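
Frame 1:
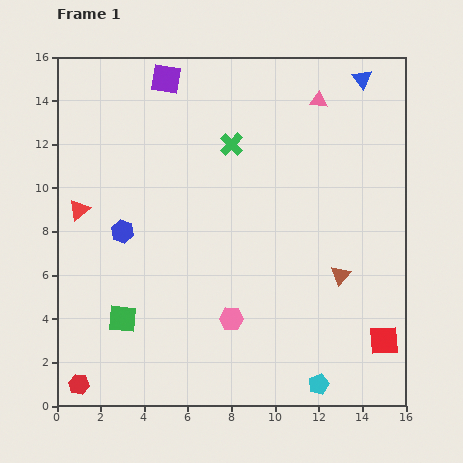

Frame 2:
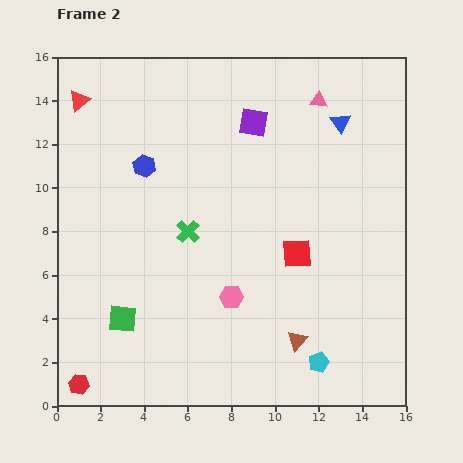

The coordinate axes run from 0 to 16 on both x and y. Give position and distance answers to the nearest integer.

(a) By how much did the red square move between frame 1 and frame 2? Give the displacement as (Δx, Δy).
(-4, 4)

The red square was at (15, 3) in frame 1 and (11, 7) in frame 2.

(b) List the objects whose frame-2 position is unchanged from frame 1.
the green square, the red hexagon, the pink triangle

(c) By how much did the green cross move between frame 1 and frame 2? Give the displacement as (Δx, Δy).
(-2, -4)

The green cross was at (8, 12) in frame 1 and (6, 8) in frame 2.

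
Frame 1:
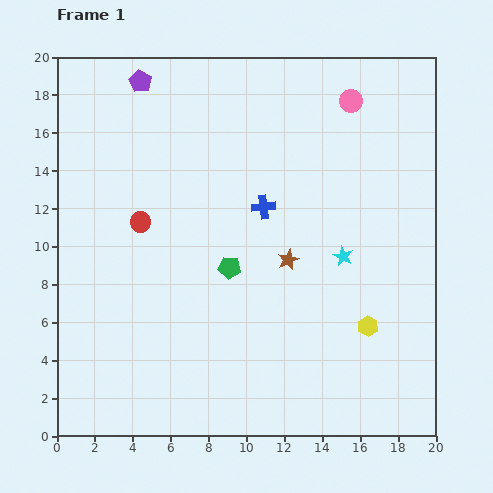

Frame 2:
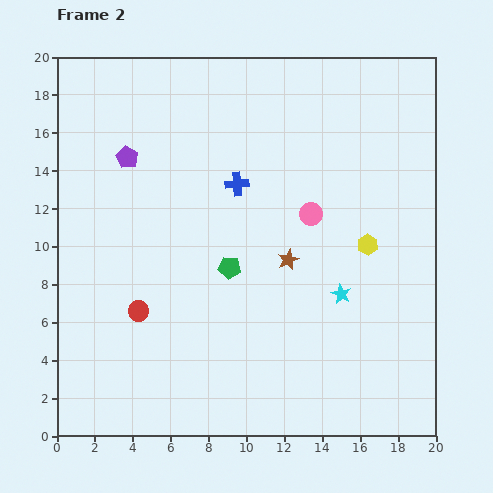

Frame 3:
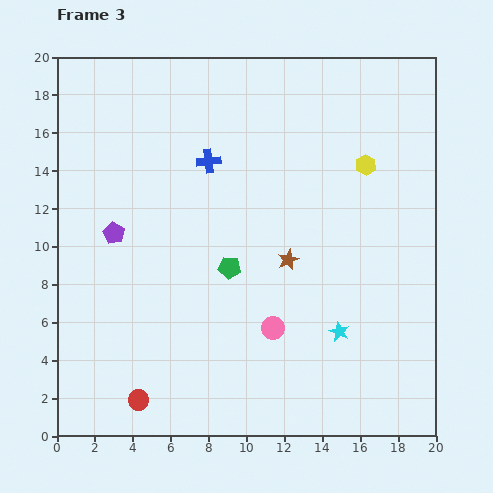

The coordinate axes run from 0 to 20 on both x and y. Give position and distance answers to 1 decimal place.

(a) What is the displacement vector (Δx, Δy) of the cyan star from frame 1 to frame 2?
(-0.1, -2.0)

The cyan star was at (15.1, 9.5) in frame 1 and (15.0, 7.5) in frame 2.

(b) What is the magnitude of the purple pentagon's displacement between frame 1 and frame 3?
8.1

The purple pentagon moved from (4.4, 18.7) to (3.0, 10.7), a distance of √(1.4² + 8.0²) ≈ 8.1.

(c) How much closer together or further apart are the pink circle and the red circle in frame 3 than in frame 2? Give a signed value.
-2.3

Distance in frame 2: 10.4. Distance in frame 3: 8.1.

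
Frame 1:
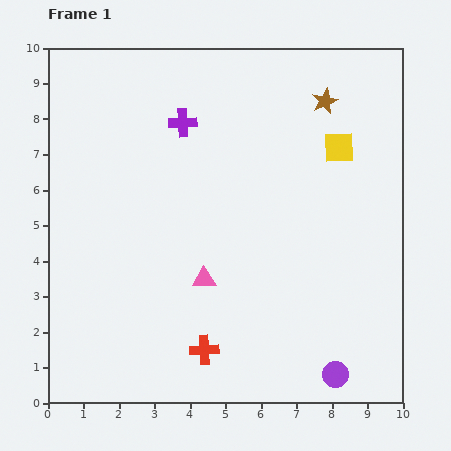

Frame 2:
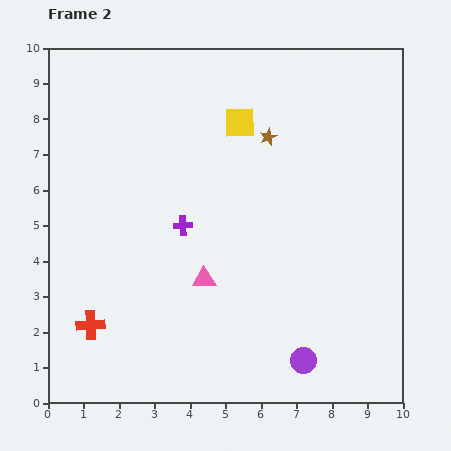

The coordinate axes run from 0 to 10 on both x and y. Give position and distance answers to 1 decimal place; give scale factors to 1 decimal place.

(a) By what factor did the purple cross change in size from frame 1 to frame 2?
0.7×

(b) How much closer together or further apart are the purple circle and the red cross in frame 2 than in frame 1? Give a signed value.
+2.3

Distance in frame 1: 3.8. Distance in frame 2: 6.1.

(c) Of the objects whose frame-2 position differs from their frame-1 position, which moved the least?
the purple circle

(moved 1.0)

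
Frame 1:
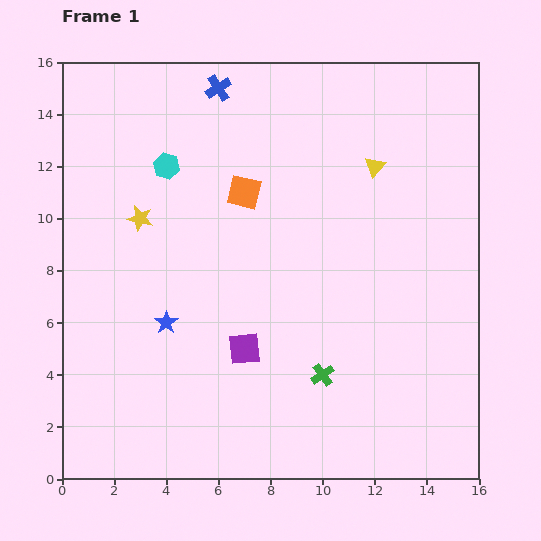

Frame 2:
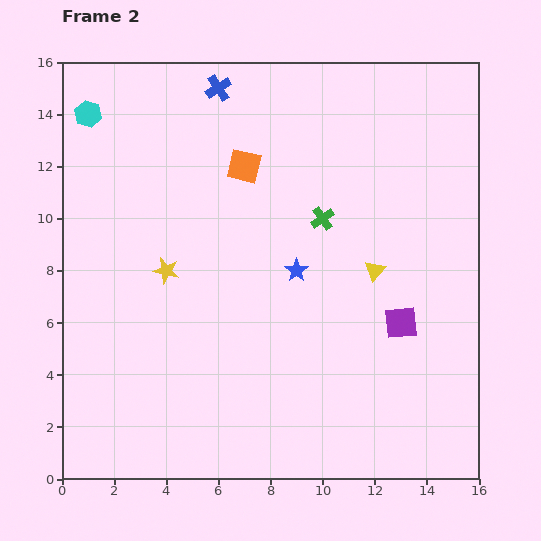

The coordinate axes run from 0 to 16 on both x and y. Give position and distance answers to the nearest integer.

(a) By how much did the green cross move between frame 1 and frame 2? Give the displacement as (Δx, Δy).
(0, 6)

The green cross was at (10, 4) in frame 1 and (10, 10) in frame 2.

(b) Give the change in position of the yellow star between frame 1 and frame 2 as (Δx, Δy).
(1, -2)

The yellow star was at (3, 10) in frame 1 and (4, 8) in frame 2.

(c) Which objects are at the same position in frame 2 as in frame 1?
the blue cross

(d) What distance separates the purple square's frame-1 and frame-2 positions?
6

The purple square moved from (7, 5) to (13, 6), a distance of √(6² + 1²) ≈ 6.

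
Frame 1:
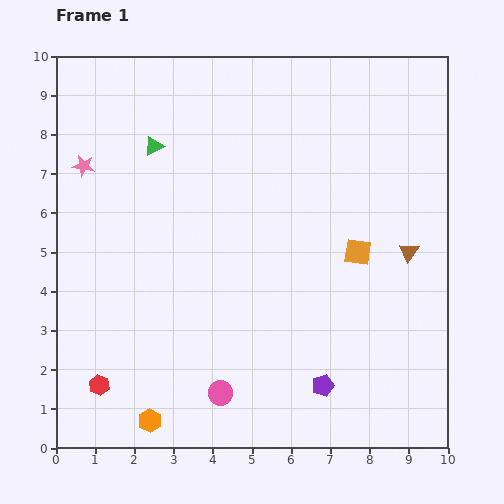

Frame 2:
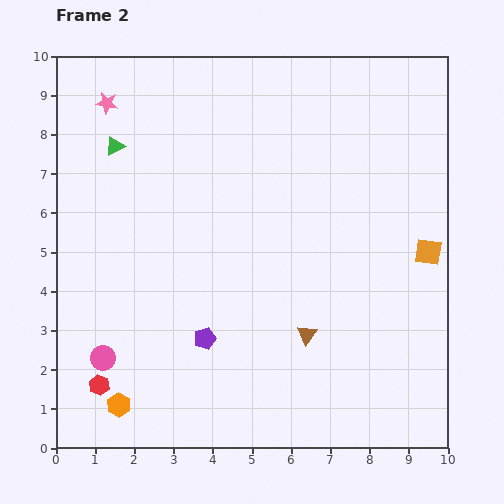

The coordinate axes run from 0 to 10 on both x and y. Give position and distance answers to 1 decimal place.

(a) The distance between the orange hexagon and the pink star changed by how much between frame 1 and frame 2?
+1.0

Distance in frame 1: 6.7. Distance in frame 2: 7.7.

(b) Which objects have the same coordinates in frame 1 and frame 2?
the red hexagon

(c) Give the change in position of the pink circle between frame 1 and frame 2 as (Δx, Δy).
(-3.0, 0.9)

The pink circle was at (4.2, 1.4) in frame 1 and (1.2, 2.3) in frame 2.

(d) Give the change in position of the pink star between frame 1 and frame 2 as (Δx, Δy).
(0.6, 1.6)

The pink star was at (0.7, 7.2) in frame 1 and (1.3, 8.8) in frame 2.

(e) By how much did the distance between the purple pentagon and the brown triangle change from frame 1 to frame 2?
-1.4

Distance in frame 1: 4.0. Distance in frame 2: 2.6.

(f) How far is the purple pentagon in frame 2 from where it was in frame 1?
3.2

The purple pentagon moved from (6.8, 1.6) to (3.8, 2.8), a distance of √(3.0² + 1.2²) ≈ 3.2.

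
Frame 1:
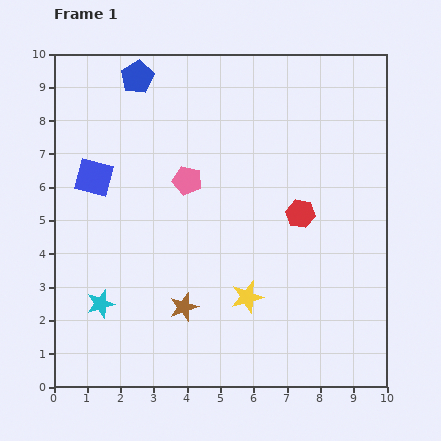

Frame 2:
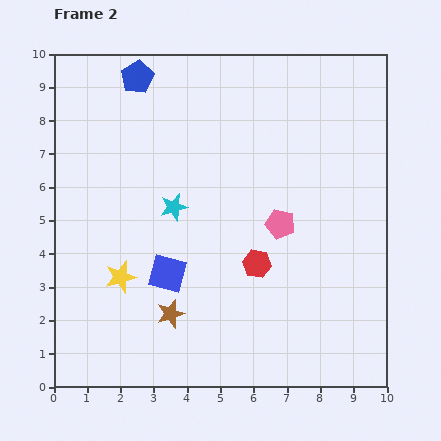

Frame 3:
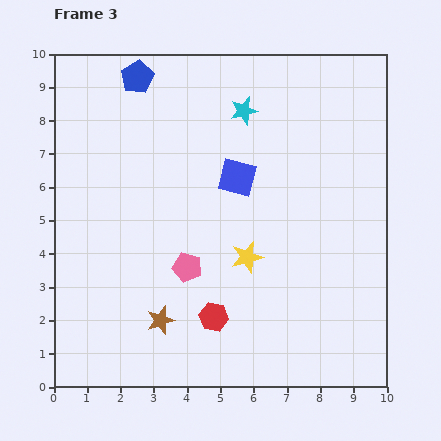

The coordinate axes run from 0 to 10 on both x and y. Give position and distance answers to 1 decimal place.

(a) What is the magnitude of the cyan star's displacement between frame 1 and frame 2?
3.6

The cyan star moved from (1.4, 2.5) to (3.6, 5.4), a distance of √(2.2² + 2.9²) ≈ 3.6.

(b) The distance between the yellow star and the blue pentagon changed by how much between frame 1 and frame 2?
-1.4

Distance in frame 1: 7.4. Distance in frame 2: 6.0.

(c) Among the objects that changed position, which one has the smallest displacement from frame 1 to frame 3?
the brown star

(moved 0.8)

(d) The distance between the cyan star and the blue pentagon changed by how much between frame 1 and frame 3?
-3.5

Distance in frame 1: 6.9. Distance in frame 3: 3.4.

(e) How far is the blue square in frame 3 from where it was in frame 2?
3.6

The blue square moved from (3.4, 3.4) to (5.5, 6.3), a distance of √(2.1² + 2.9²) ≈ 3.6.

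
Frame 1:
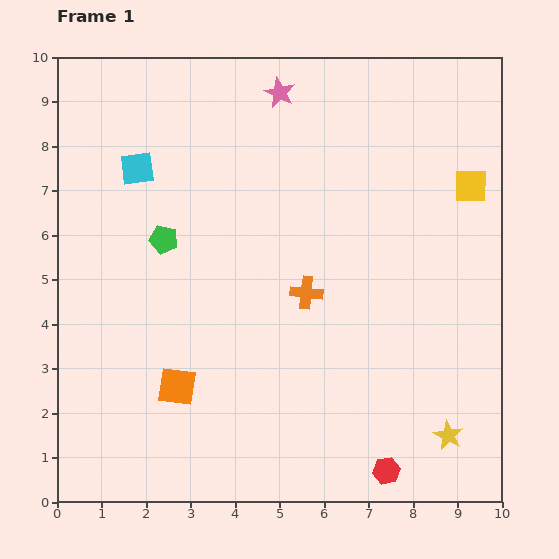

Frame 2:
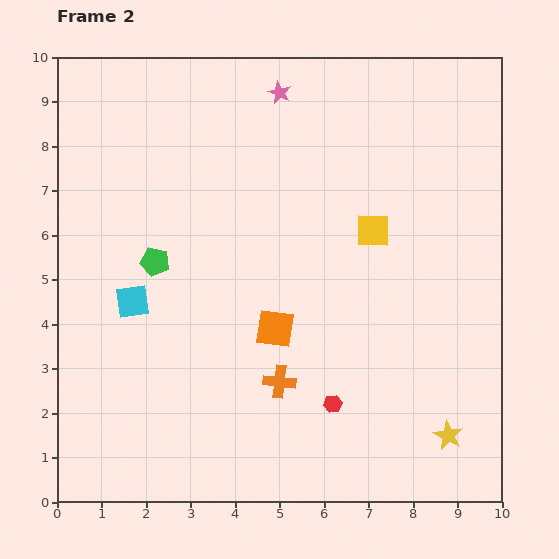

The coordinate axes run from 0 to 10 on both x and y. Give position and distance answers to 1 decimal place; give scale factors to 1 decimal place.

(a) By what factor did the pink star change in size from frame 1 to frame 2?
0.7×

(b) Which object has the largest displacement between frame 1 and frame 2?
the cyan square

(moved 3.0; next 2.6)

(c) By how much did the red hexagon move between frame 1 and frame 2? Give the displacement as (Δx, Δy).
(-1.2, 1.5)

The red hexagon was at (7.4, 0.7) in frame 1 and (6.2, 2.2) in frame 2.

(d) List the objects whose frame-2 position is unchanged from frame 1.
the pink star, the yellow star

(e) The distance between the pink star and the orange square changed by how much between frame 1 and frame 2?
-1.7

Distance in frame 1: 7.0. Distance in frame 2: 5.3.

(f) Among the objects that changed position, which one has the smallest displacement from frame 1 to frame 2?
the green pentagon

(moved 0.5)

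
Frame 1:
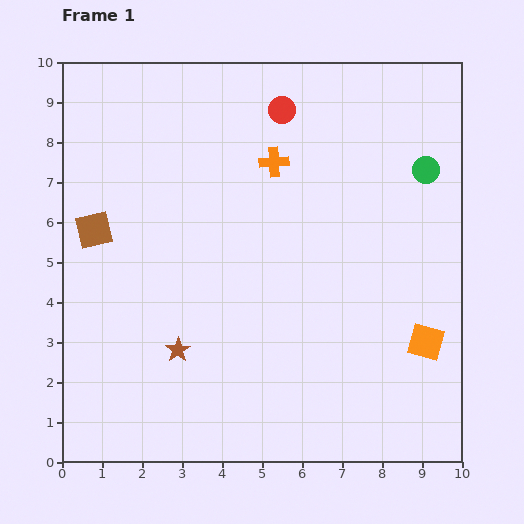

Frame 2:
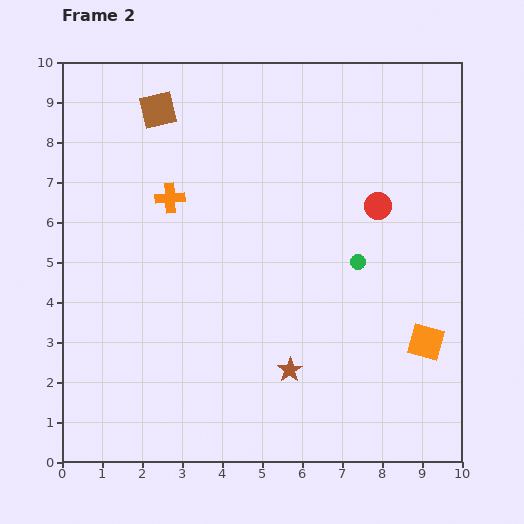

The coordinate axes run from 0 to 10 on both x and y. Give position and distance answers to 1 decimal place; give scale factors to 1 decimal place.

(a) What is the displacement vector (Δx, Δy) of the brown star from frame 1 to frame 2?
(2.8, -0.5)

The brown star was at (2.9, 2.8) in frame 1 and (5.7, 2.3) in frame 2.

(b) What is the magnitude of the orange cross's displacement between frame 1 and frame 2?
2.8

The orange cross moved from (5.3, 7.5) to (2.7, 6.6), a distance of √(2.6² + 0.9²) ≈ 2.8.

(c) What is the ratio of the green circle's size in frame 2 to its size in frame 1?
0.6×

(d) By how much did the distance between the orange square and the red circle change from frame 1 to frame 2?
-3.2

Distance in frame 1: 6.8. Distance in frame 2: 3.6.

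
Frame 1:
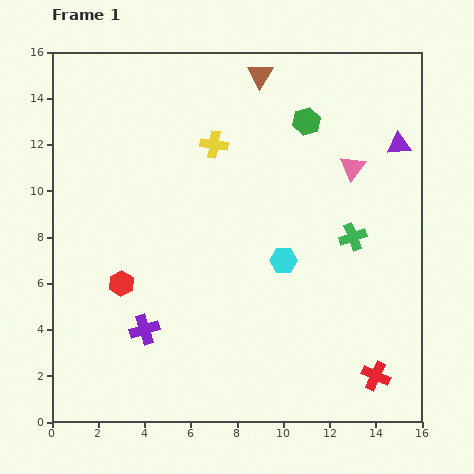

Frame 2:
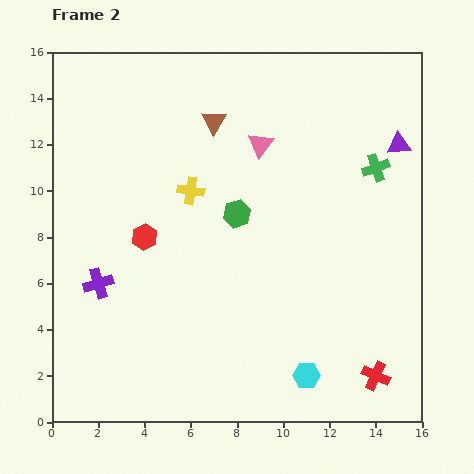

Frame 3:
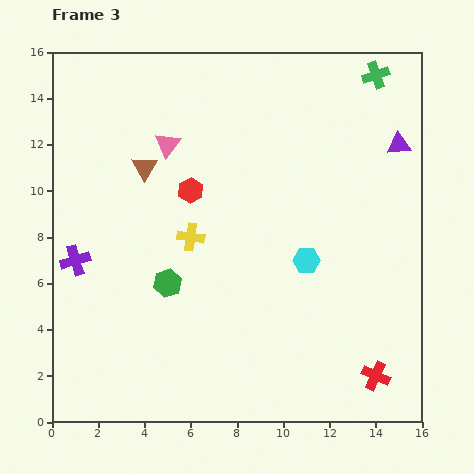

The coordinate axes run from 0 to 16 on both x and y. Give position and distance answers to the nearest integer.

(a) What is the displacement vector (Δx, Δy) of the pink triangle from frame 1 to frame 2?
(-4, 1)

The pink triangle was at (13, 11) in frame 1 and (9, 12) in frame 2.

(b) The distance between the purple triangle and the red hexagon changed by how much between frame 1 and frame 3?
-4

Distance in frame 1: 13. Distance in frame 3: 9.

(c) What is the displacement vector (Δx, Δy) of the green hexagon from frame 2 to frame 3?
(-3, -3)

The green hexagon was at (8, 9) in frame 2 and (5, 6) in frame 3.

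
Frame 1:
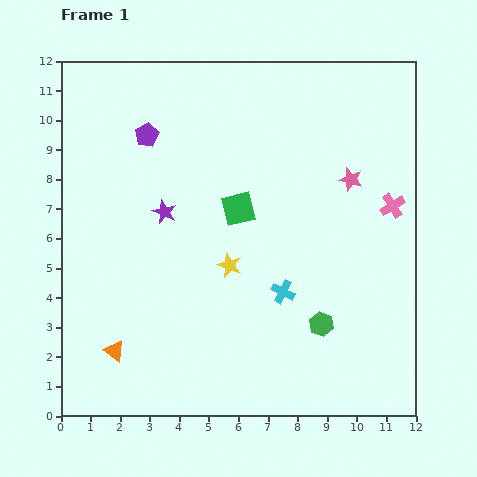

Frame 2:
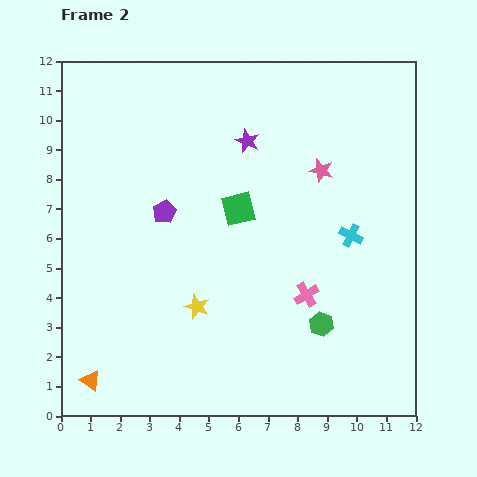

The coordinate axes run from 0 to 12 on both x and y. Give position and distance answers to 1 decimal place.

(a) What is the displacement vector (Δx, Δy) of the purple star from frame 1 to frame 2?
(2.8, 2.4)

The purple star was at (3.5, 6.9) in frame 1 and (6.3, 9.3) in frame 2.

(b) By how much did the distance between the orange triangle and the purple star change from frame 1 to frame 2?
+4.7

Distance in frame 1: 5.0. Distance in frame 2: 9.7.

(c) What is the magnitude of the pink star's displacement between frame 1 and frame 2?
1.0

The pink star moved from (9.8, 8.0) to (8.8, 8.3), a distance of √(1.0² + 0.3²) ≈ 1.0.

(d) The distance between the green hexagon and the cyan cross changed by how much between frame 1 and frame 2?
+1.5

Distance in frame 1: 1.7. Distance in frame 2: 3.2.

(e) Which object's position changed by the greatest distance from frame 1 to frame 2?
the pink cross

(moved 4.2; next 3.7)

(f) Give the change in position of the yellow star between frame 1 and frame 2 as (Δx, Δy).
(-1.1, -1.4)

The yellow star was at (5.7, 5.1) in frame 1 and (4.6, 3.7) in frame 2.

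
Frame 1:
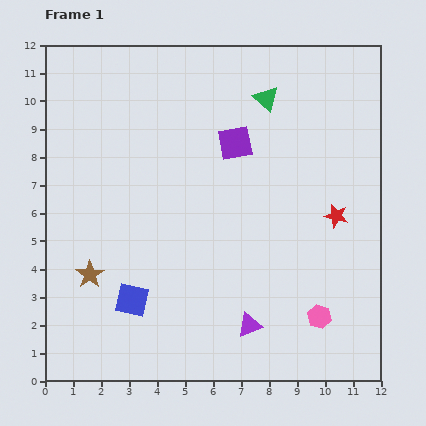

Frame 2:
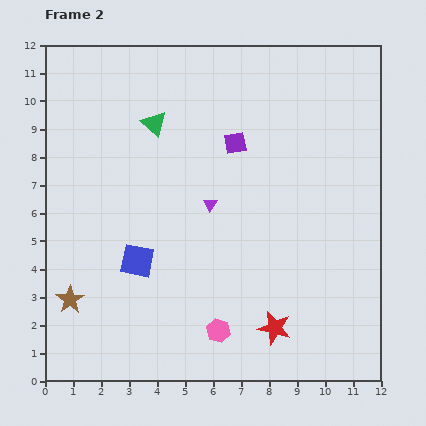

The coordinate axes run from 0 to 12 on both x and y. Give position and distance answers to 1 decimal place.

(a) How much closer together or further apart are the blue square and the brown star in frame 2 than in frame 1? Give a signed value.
+1.1

Distance in frame 1: 1.7. Distance in frame 2: 2.8.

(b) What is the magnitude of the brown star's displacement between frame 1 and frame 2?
1.1

The brown star moved from (1.6, 3.8) to (0.9, 2.9), a distance of √(0.7² + 0.9²) ≈ 1.1.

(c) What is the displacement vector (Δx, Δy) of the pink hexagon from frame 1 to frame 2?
(-3.6, -0.5)

The pink hexagon was at (9.8, 2.3) in frame 1 and (6.2, 1.8) in frame 2.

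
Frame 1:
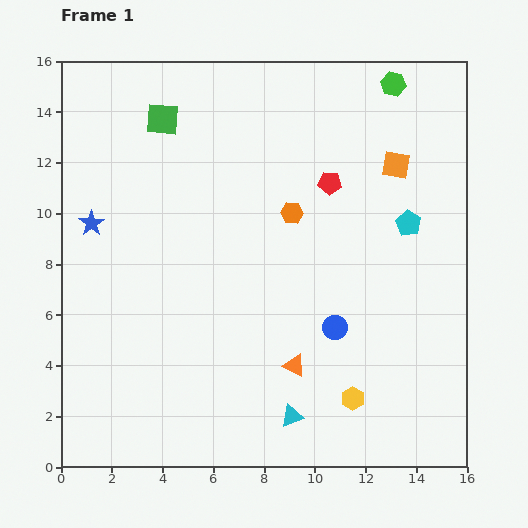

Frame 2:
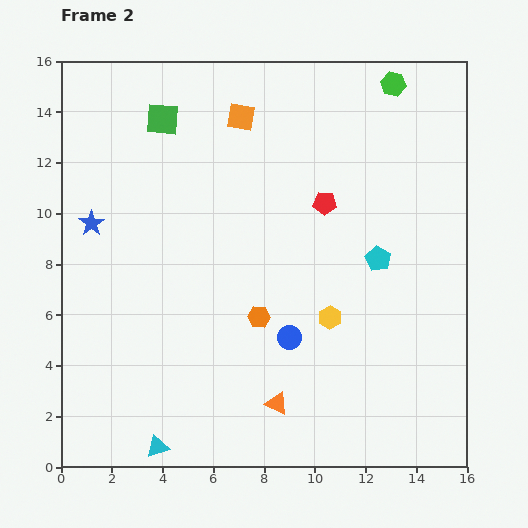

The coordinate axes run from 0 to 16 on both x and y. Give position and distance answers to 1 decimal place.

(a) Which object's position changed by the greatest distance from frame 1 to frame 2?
the orange square

(moved 6.4; next 5.4)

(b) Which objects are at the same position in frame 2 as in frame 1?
the green hexagon, the green square, the blue star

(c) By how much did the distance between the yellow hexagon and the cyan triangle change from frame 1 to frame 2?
+6.0

Distance in frame 1: 2.5. Distance in frame 2: 8.5.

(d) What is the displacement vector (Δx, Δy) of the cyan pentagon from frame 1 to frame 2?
(-1.2, -1.4)

The cyan pentagon was at (13.7, 9.6) in frame 1 and (12.5, 8.2) in frame 2.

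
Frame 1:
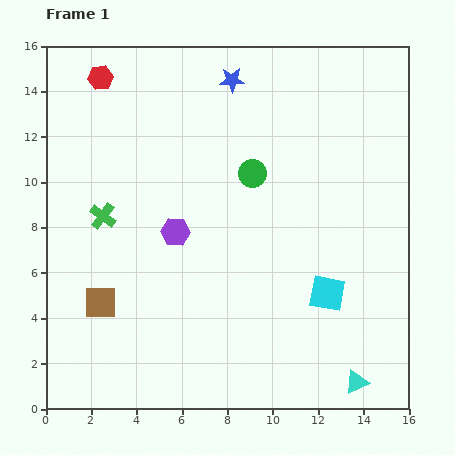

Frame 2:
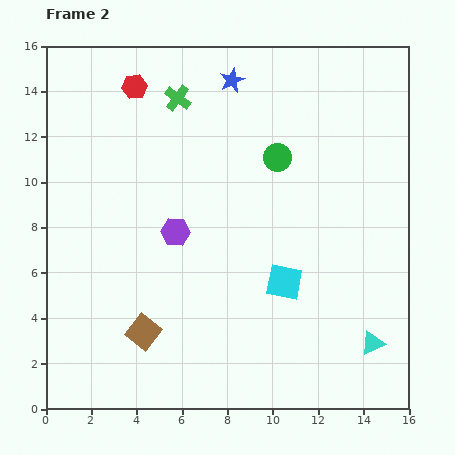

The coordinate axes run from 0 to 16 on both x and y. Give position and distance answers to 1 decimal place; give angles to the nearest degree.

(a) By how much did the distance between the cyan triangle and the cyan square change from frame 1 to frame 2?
+0.6

Distance in frame 1: 4.1. Distance in frame 2: 4.7.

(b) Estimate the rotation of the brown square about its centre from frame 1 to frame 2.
38° clockwise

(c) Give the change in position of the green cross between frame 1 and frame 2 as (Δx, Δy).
(3.3, 5.2)

The green cross was at (2.5, 8.5) in frame 1 and (5.8, 13.7) in frame 2.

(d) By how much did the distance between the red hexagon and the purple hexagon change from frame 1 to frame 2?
-1.0

Distance in frame 1: 7.6. Distance in frame 2: 6.6.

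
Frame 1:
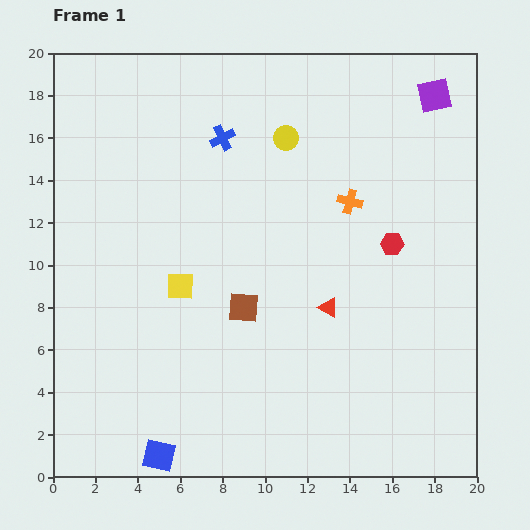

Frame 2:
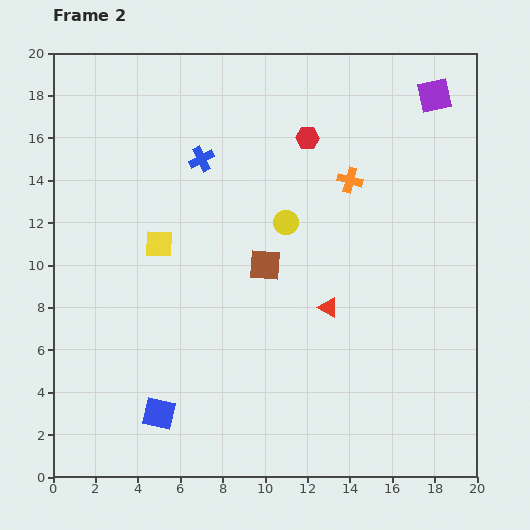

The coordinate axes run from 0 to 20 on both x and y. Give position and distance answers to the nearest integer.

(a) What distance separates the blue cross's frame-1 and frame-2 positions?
1

The blue cross moved from (8, 16) to (7, 15), a distance of √(1² + 1²) ≈ 1.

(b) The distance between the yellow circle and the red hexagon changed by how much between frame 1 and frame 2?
-3

Distance in frame 1: 7. Distance in frame 2: 4.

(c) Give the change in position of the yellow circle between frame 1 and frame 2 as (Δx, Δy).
(0, -4)

The yellow circle was at (11, 16) in frame 1 and (11, 12) in frame 2.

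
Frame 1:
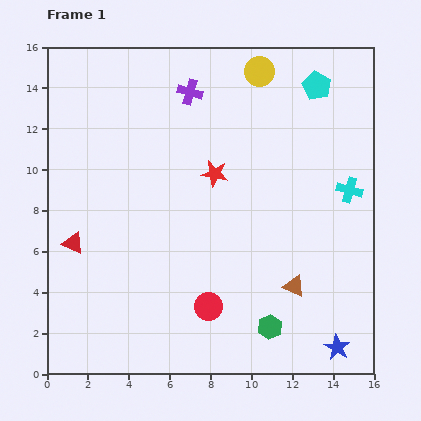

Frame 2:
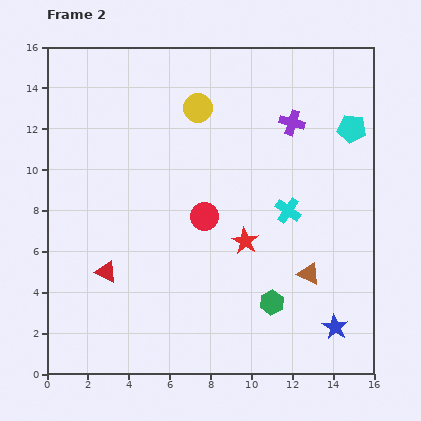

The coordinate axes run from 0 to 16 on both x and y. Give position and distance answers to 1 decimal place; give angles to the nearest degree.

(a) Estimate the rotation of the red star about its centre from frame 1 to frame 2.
21° clockwise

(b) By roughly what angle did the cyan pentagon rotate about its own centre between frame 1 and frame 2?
21° counter-clockwise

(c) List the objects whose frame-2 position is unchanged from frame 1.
none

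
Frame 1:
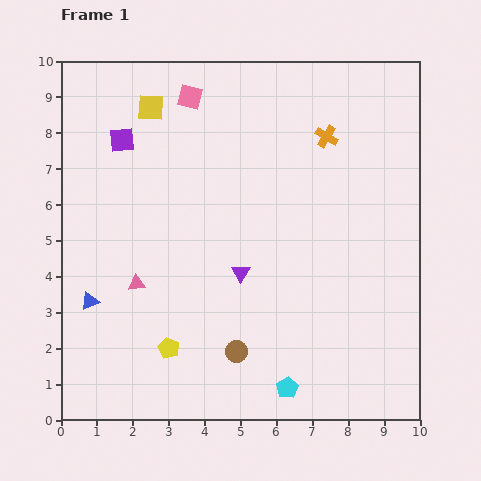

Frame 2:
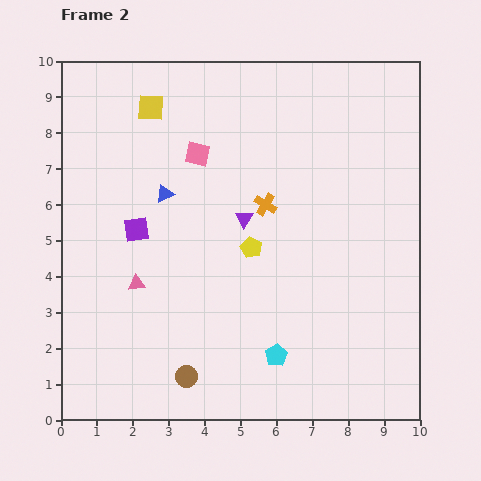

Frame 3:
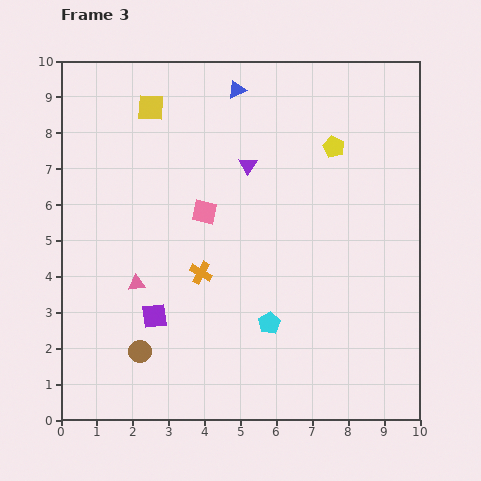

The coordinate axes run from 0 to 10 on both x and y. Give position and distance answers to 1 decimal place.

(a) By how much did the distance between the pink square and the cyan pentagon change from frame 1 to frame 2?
-2.5

Distance in frame 1: 8.5. Distance in frame 2: 6.0.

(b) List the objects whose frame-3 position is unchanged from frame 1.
the yellow square, the pink triangle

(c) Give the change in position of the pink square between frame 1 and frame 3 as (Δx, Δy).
(0.4, -3.2)

The pink square was at (3.6, 9.0) in frame 1 and (4.0, 5.8) in frame 3.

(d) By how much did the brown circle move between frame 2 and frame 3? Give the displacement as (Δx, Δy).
(-1.3, 0.7)

The brown circle was at (3.5, 1.2) in frame 2 and (2.2, 1.9) in frame 3.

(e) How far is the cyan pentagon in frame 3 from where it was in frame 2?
0.9

The cyan pentagon moved from (6.0, 1.8) to (5.8, 2.7), a distance of √(0.2² + 0.9²) ≈ 0.9.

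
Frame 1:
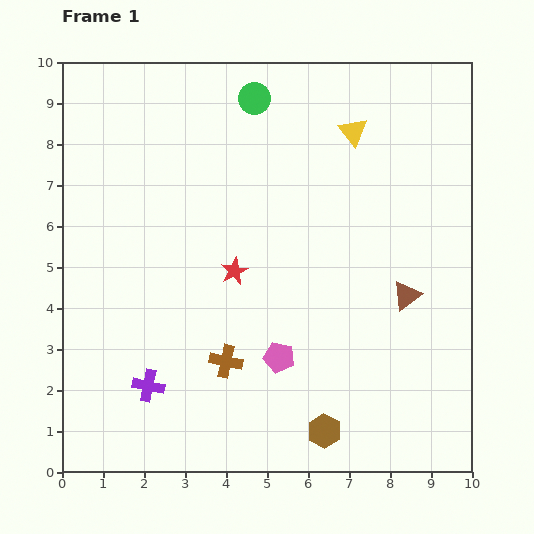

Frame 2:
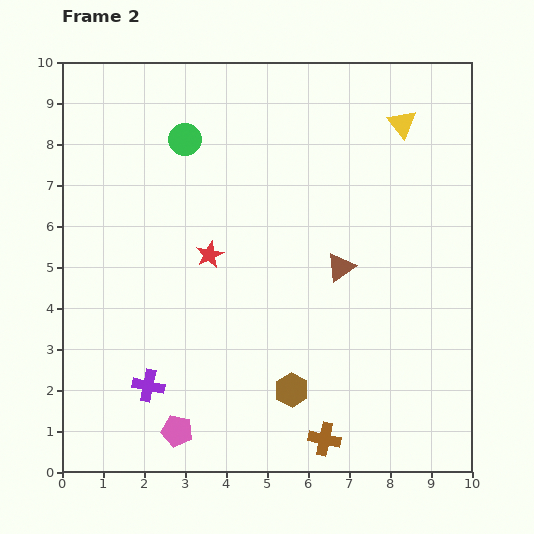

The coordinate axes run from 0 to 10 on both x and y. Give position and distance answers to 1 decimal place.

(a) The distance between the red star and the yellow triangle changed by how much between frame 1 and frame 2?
+1.2

Distance in frame 1: 4.5. Distance in frame 2: 5.7.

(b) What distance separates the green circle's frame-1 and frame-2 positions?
2.0

The green circle moved from (4.7, 9.1) to (3.0, 8.1), a distance of √(1.7² + 1.0²) ≈ 2.0.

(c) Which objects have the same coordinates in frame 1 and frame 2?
the purple cross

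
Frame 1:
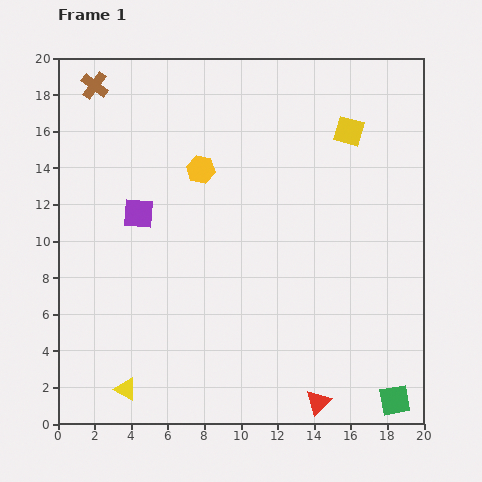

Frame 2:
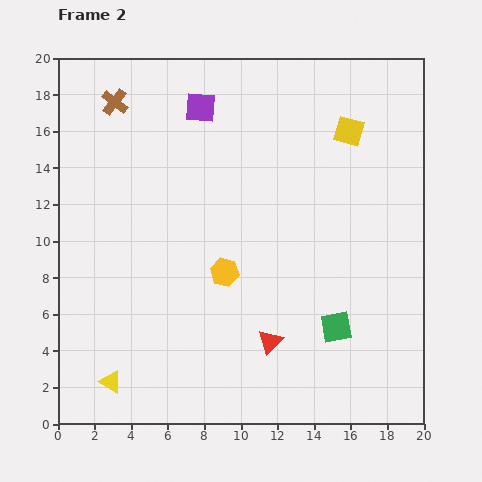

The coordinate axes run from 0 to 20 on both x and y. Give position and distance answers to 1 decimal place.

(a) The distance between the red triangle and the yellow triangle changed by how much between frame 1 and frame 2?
-1.5

Distance in frame 1: 10.5. Distance in frame 2: 9.0.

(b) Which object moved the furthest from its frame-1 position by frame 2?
the purple square

(moved 6.7; next 5.7)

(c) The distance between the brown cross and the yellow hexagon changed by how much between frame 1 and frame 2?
+3.7

Distance in frame 1: 7.4. Distance in frame 2: 11.1.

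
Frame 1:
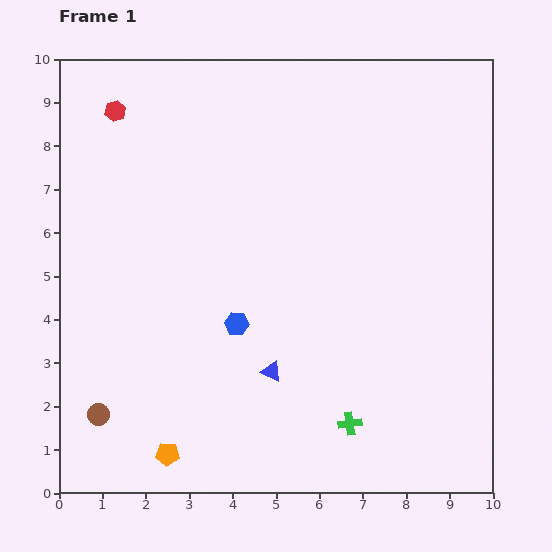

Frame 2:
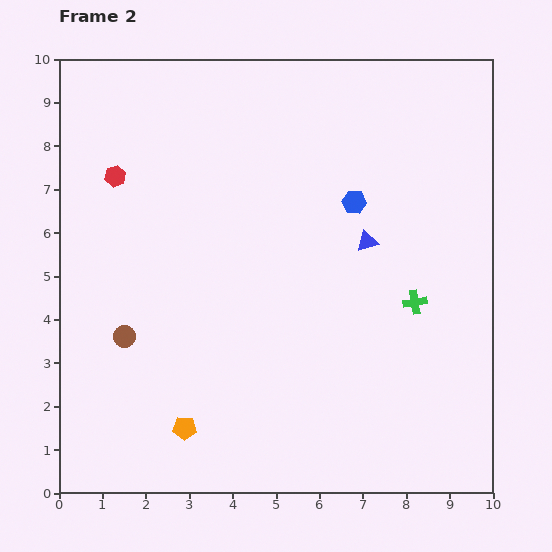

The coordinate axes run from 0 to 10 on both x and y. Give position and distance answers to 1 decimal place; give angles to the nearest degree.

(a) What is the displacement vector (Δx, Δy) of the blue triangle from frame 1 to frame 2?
(2.2, 3.0)

The blue triangle was at (4.9, 2.8) in frame 1 and (7.1, 5.8) in frame 2.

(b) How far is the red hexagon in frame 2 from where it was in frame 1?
1.5

The red hexagon moved from (1.3, 8.8) to (1.3, 7.3), a distance of √(0.0² + 1.5²) ≈ 1.5.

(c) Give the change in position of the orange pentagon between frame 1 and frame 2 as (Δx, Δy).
(0.4, 0.6)

The orange pentagon was at (2.5, 0.9) in frame 1 and (2.9, 1.5) in frame 2.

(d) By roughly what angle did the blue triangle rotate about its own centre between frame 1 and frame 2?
40° counter-clockwise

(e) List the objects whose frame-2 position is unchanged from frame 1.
none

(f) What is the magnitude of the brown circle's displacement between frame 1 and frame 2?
1.9

The brown circle moved from (0.9, 1.8) to (1.5, 3.6), a distance of √(0.6² + 1.8²) ≈ 1.9.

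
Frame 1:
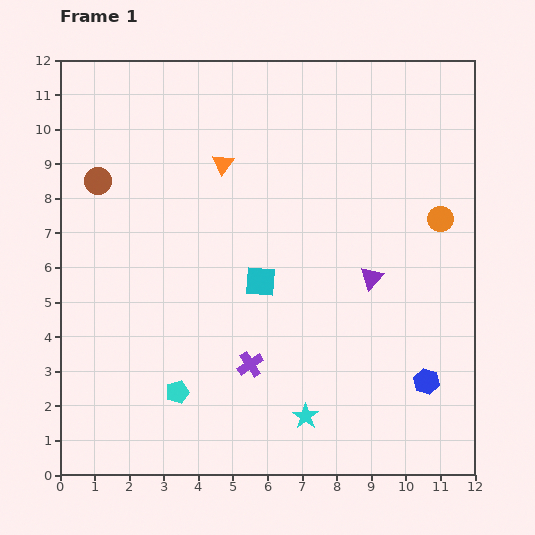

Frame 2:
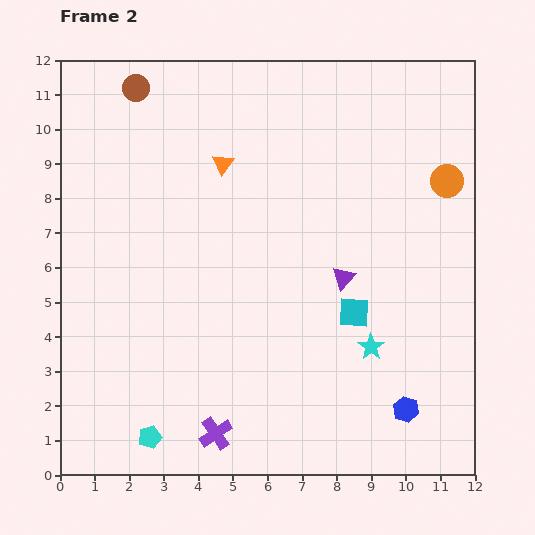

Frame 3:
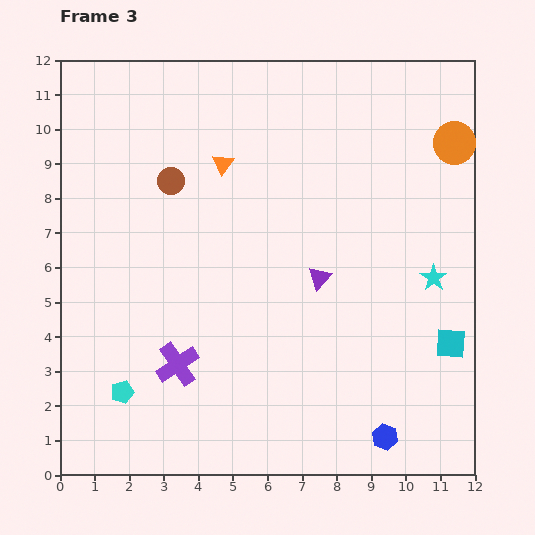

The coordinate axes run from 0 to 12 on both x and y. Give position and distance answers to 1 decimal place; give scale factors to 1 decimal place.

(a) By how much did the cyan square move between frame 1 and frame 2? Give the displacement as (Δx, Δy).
(2.7, -0.9)

The cyan square was at (5.8, 5.6) in frame 1 and (8.5, 4.7) in frame 2.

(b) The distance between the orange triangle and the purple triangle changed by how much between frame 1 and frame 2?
-0.6

Distance in frame 1: 5.4. Distance in frame 2: 4.8.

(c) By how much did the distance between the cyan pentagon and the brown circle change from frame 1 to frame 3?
-0.2

Distance in frame 1: 6.5. Distance in frame 3: 6.3.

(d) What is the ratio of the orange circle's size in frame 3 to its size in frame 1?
1.6×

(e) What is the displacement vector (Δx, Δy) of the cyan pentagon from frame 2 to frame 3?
(-0.8, 1.3)

The cyan pentagon was at (2.6, 1.1) in frame 2 and (1.8, 2.4) in frame 3.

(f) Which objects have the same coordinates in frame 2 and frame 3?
the orange triangle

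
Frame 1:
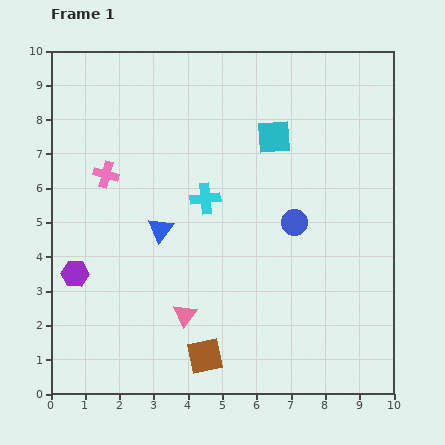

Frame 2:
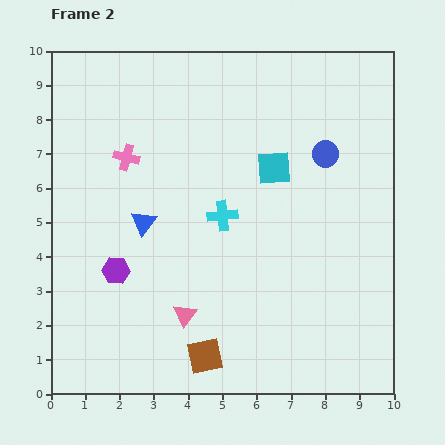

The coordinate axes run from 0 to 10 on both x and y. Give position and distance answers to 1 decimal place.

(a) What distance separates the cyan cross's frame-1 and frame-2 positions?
0.7

The cyan cross moved from (4.5, 5.7) to (5.0, 5.2), a distance of √(0.5² + 0.5²) ≈ 0.7.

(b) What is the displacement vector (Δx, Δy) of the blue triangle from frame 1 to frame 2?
(-0.5, 0.2)

The blue triangle was at (3.2, 4.8) in frame 1 and (2.7, 5.0) in frame 2.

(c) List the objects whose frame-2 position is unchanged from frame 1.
the brown square, the pink triangle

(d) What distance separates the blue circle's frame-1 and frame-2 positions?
2.2

The blue circle moved from (7.1, 5.0) to (8.0, 7.0), a distance of √(0.9² + 2.0²) ≈ 2.2.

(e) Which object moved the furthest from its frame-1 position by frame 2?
the blue circle

(moved 2.2; next 1.2)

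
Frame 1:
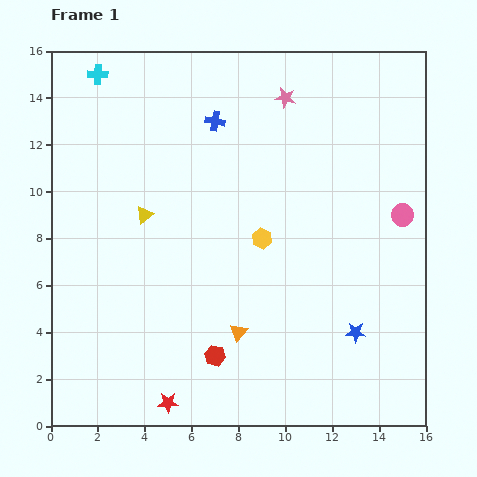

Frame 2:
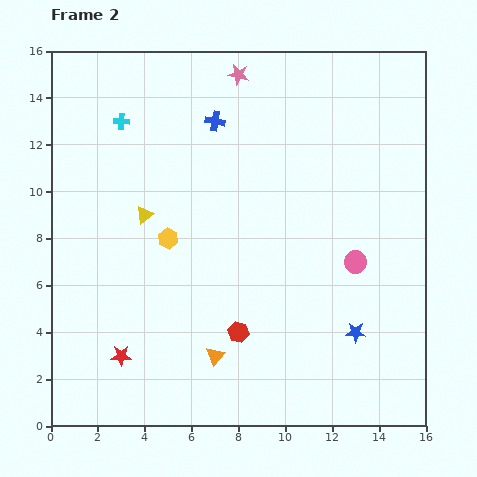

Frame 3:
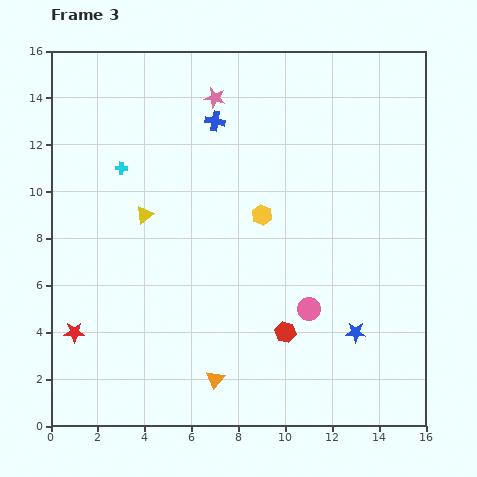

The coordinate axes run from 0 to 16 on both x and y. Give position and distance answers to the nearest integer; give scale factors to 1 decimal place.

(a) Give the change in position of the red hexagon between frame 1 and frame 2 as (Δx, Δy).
(1, 1)

The red hexagon was at (7, 3) in frame 1 and (8, 4) in frame 2.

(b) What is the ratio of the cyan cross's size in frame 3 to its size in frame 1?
0.6×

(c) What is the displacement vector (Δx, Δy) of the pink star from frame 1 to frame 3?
(-3, 0)

The pink star was at (10, 14) in frame 1 and (7, 14) in frame 3.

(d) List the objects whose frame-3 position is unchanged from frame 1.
the blue star, the yellow triangle, the blue cross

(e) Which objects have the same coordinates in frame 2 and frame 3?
the blue star, the yellow triangle, the blue cross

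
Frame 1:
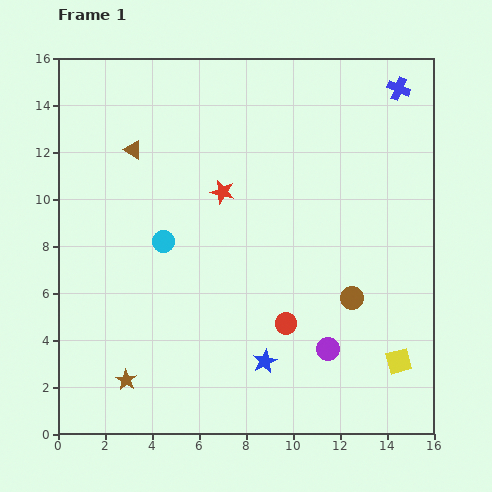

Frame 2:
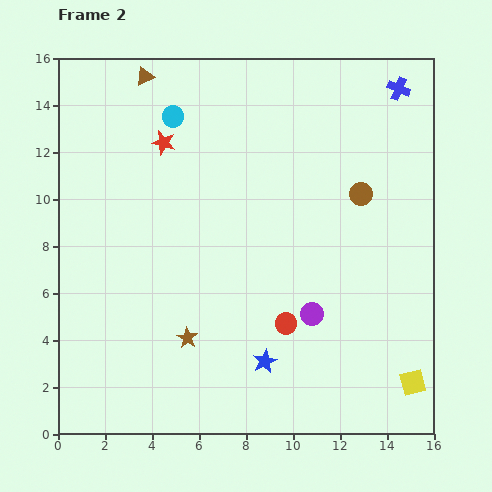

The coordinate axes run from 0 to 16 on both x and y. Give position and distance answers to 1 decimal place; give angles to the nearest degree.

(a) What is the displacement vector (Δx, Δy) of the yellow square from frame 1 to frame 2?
(0.6, -0.9)

The yellow square was at (14.5, 3.1) in frame 1 and (15.1, 2.2) in frame 2.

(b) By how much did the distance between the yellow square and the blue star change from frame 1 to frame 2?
+0.7

Distance in frame 1: 5.7. Distance in frame 2: 6.4.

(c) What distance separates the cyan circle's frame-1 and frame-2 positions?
5.3

The cyan circle moved from (4.5, 8.2) to (4.9, 13.5), a distance of √(0.4² + 5.3²) ≈ 5.3.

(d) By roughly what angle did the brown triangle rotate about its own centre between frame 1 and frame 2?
53° counter-clockwise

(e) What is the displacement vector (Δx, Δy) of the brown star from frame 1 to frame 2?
(2.6, 1.8)

The brown star was at (2.9, 2.3) in frame 1 and (5.5, 4.1) in frame 2.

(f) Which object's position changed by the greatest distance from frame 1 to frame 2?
the cyan circle

(moved 5.3; next 4.4)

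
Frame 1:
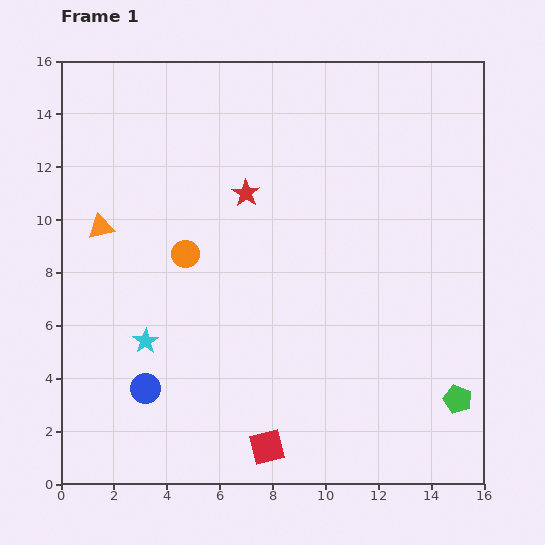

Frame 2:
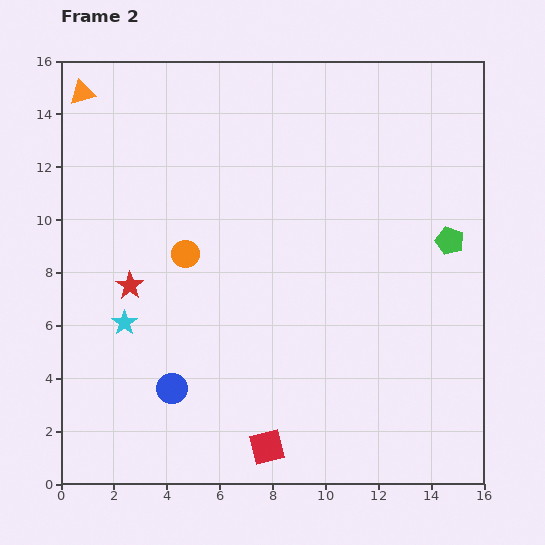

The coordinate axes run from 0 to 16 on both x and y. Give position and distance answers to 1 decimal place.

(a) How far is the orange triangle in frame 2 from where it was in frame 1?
5.1

The orange triangle moved from (1.5, 9.7) to (0.8, 14.8), a distance of √(0.7² + 5.1²) ≈ 5.1.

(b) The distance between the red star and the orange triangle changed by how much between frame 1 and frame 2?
+1.8

Distance in frame 1: 5.7. Distance in frame 2: 7.5.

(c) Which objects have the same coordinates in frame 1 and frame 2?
the red square, the orange circle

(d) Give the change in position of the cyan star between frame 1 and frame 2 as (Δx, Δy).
(-0.8, 0.7)

The cyan star was at (3.2, 5.4) in frame 1 and (2.4, 6.1) in frame 2.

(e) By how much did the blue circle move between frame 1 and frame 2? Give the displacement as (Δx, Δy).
(1.0, 0.0)

The blue circle was at (3.2, 3.6) in frame 1 and (4.2, 3.6) in frame 2.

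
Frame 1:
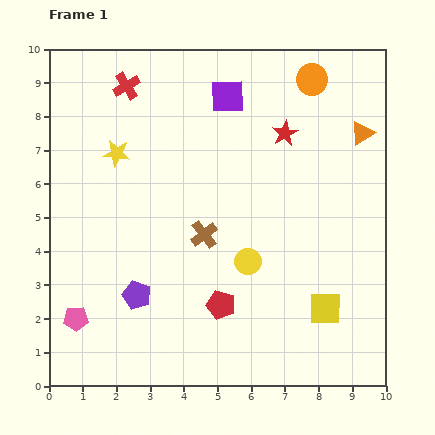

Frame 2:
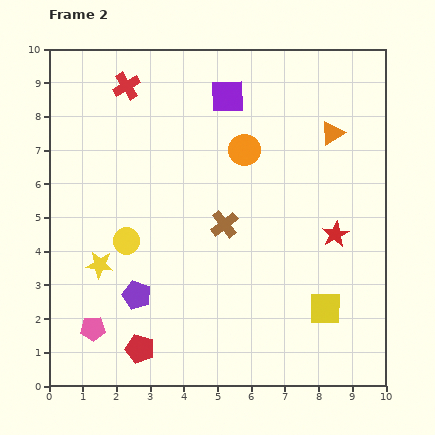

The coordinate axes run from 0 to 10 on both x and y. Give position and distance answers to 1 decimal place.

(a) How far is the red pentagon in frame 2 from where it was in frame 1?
2.7

The red pentagon moved from (5.1, 2.4) to (2.7, 1.1), a distance of √(2.4² + 1.3²) ≈ 2.7.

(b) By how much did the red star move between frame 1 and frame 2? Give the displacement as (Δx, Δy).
(1.5, -3.0)

The red star was at (7.0, 7.5) in frame 1 and (8.5, 4.5) in frame 2.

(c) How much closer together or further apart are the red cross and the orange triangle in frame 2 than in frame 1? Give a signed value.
-0.8

Distance in frame 1: 7.1. Distance in frame 2: 6.3.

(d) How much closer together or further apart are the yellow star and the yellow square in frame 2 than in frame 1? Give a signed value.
-0.9

Distance in frame 1: 7.7. Distance in frame 2: 6.8.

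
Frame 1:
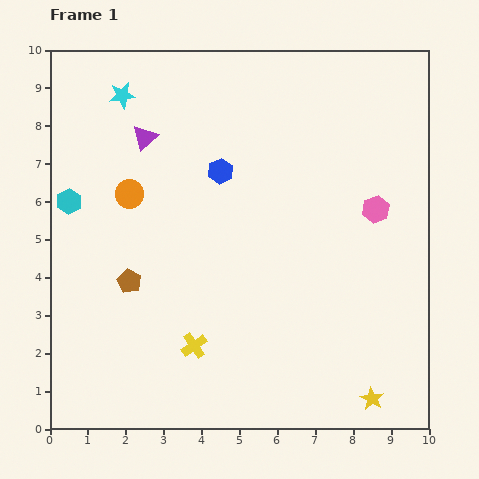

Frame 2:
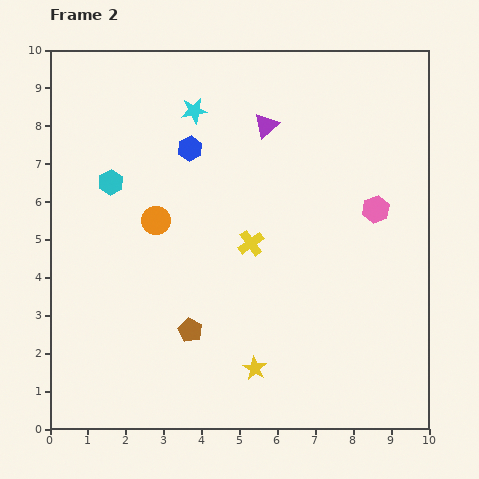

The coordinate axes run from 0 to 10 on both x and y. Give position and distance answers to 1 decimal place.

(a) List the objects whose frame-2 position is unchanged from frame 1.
the pink hexagon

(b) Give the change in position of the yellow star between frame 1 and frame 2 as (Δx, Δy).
(-3.1, 0.8)

The yellow star was at (8.5, 0.8) in frame 1 and (5.4, 1.6) in frame 2.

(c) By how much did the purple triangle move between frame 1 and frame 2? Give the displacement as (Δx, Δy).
(3.2, 0.3)

The purple triangle was at (2.5, 7.7) in frame 1 and (5.7, 8.0) in frame 2.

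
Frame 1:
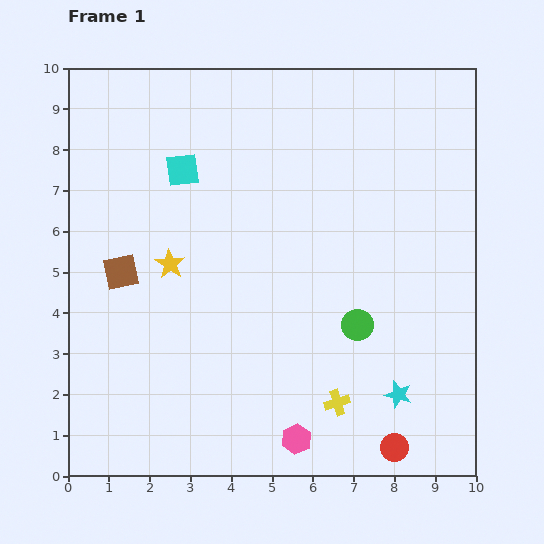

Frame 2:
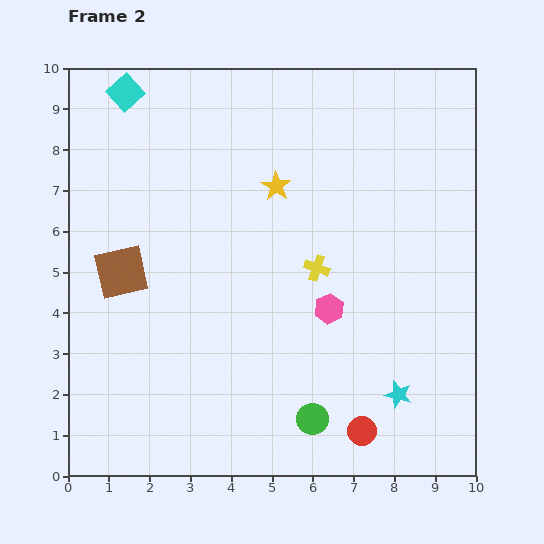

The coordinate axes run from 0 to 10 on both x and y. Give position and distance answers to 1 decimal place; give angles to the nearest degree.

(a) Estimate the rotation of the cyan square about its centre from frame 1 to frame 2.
34° counter-clockwise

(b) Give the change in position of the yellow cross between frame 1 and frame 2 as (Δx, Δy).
(-0.5, 3.3)

The yellow cross was at (6.6, 1.8) in frame 1 and (6.1, 5.1) in frame 2.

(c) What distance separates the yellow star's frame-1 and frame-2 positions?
3.2

The yellow star moved from (2.5, 5.2) to (5.1, 7.1), a distance of √(2.6² + 1.9²) ≈ 3.2.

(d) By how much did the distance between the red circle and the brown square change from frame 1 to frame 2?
-0.9

Distance in frame 1: 8.0. Distance in frame 2: 7.1.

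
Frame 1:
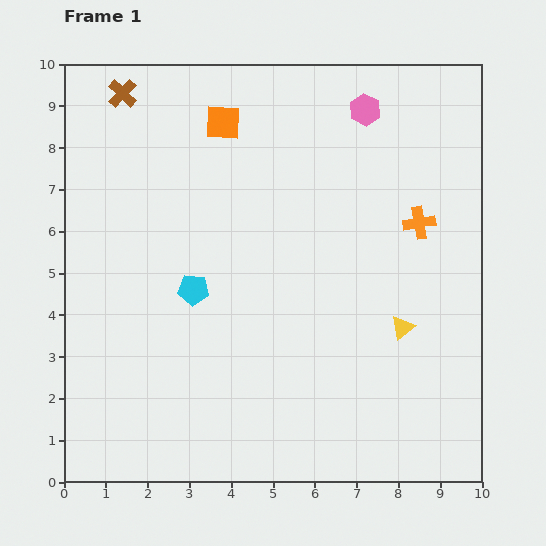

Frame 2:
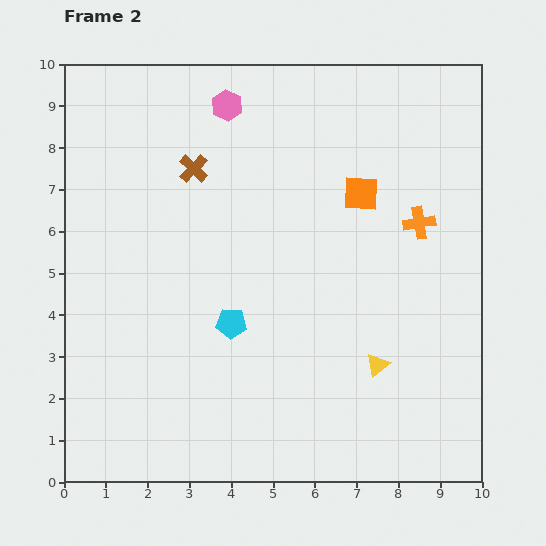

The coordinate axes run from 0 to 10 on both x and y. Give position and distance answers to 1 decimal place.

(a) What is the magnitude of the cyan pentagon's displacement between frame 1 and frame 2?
1.2

The cyan pentagon moved from (3.1, 4.6) to (4.0, 3.8), a distance of √(0.9² + 0.8²) ≈ 1.2.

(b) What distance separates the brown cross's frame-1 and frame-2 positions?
2.5

The brown cross moved from (1.4, 9.3) to (3.1, 7.5), a distance of √(1.7² + 1.8²) ≈ 2.5.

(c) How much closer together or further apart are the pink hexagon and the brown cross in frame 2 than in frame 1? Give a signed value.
-4.1

Distance in frame 1: 5.8. Distance in frame 2: 1.7.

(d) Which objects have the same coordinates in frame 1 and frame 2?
the orange cross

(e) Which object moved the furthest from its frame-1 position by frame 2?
the orange square

(moved 3.7; next 3.3)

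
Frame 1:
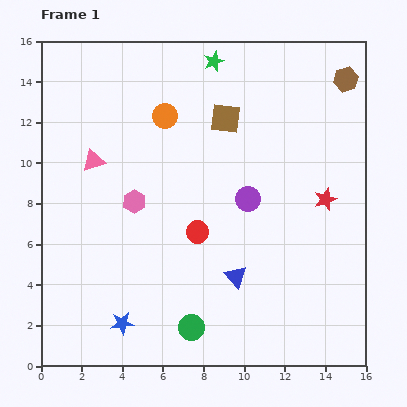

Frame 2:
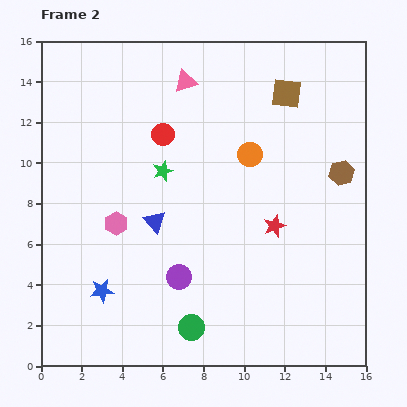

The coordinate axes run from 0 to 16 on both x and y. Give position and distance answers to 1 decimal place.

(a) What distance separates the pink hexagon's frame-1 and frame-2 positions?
1.4

The pink hexagon moved from (4.6, 8.1) to (3.7, 7.0), a distance of √(0.9² + 1.1²) ≈ 1.4.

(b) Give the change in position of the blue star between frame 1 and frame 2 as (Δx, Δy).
(-1.0, 1.6)

The blue star was at (4.0, 2.1) in frame 1 and (3.0, 3.7) in frame 2.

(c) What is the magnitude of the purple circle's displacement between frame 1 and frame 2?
5.1

The purple circle moved from (10.2, 8.2) to (6.8, 4.4), a distance of √(3.4² + 3.8²) ≈ 5.1.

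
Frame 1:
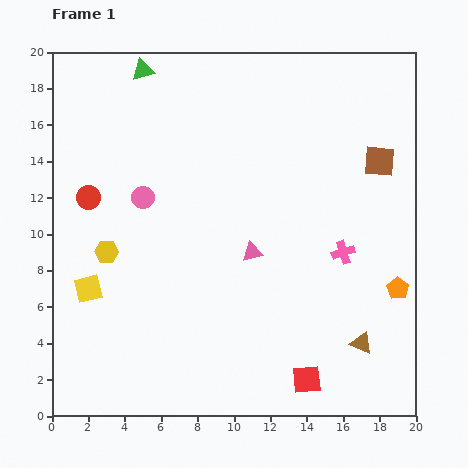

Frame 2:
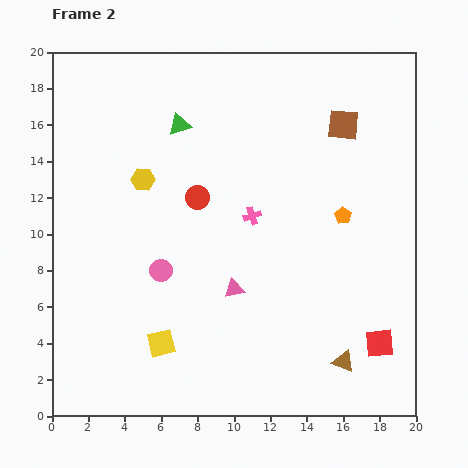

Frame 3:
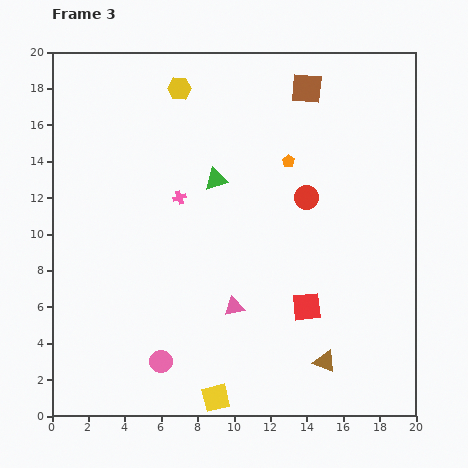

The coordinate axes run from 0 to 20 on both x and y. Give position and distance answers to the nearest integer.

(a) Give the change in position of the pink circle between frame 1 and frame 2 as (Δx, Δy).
(1, -4)

The pink circle was at (5, 12) in frame 1 and (6, 8) in frame 2.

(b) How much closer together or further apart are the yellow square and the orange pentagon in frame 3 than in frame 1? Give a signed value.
-3

Distance in frame 1: 17. Distance in frame 3: 14.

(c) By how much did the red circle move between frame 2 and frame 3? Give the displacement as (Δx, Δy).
(6, 0)

The red circle was at (8, 12) in frame 2 and (14, 12) in frame 3.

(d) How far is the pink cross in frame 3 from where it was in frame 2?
4

The pink cross moved from (11, 11) to (7, 12), a distance of √(4² + 1²) ≈ 4.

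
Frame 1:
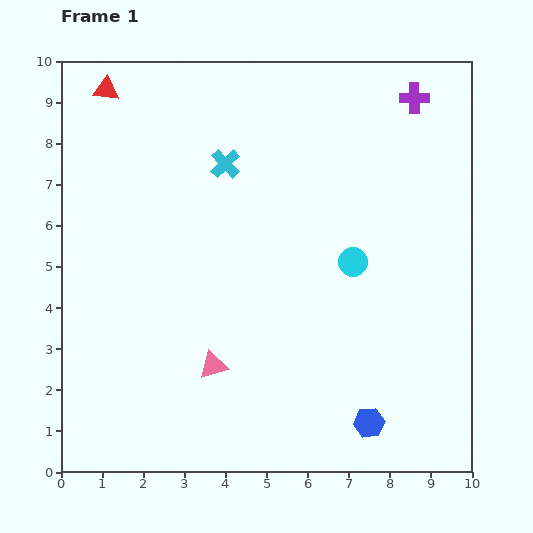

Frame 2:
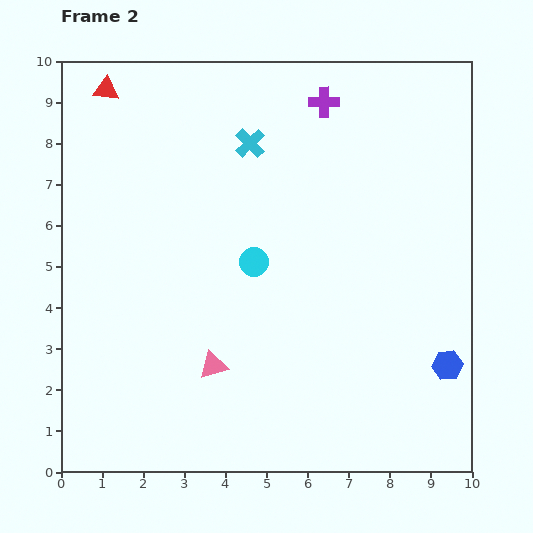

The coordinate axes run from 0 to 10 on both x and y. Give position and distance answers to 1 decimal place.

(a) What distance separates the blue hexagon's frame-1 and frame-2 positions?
2.4

The blue hexagon moved from (7.5, 1.2) to (9.4, 2.6), a distance of √(1.9² + 1.4²) ≈ 2.4.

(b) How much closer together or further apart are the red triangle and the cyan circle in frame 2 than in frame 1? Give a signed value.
-1.8

Distance in frame 1: 7.3. Distance in frame 2: 5.5.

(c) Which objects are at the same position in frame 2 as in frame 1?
the red triangle, the pink triangle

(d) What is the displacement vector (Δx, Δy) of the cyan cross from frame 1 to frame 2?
(0.6, 0.5)

The cyan cross was at (4.0, 7.5) in frame 1 and (4.6, 8.0) in frame 2.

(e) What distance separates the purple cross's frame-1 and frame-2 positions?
2.2

The purple cross moved from (8.6, 9.1) to (6.4, 9.0), a distance of √(2.2² + 0.1²) ≈ 2.2.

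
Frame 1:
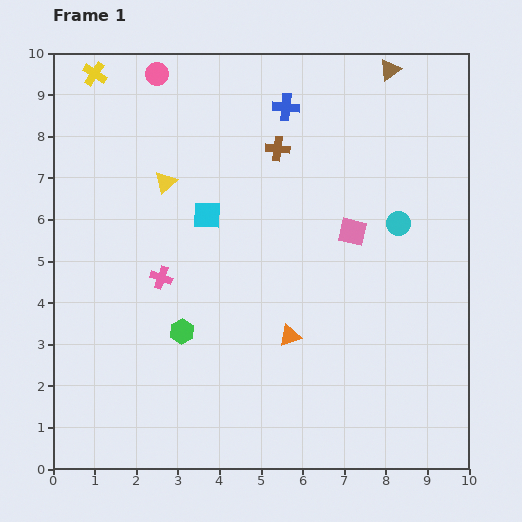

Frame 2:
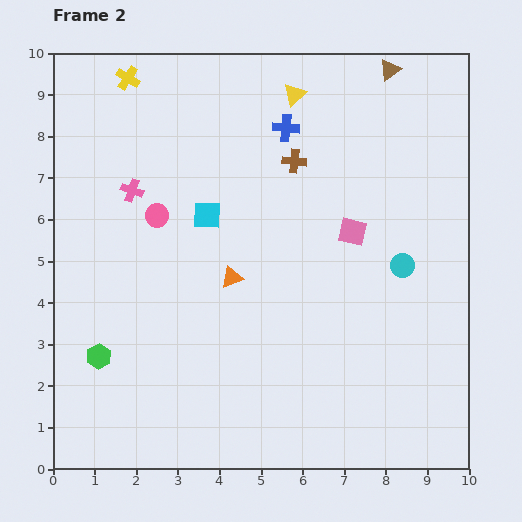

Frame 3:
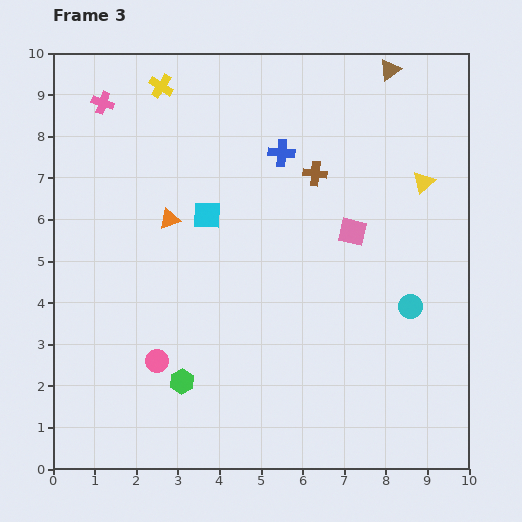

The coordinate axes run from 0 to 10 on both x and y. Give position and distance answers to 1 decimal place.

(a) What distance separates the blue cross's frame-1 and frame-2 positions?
0.5

The blue cross moved from (5.6, 8.7) to (5.6, 8.2), a distance of √(0.0² + 0.5²) ≈ 0.5.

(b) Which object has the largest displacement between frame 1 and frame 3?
the pink circle

(moved 6.9; next 6.2)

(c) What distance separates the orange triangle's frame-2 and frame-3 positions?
2.1

The orange triangle moved from (4.3, 4.6) to (2.8, 6.0), a distance of √(1.5² + 1.4²) ≈ 2.1.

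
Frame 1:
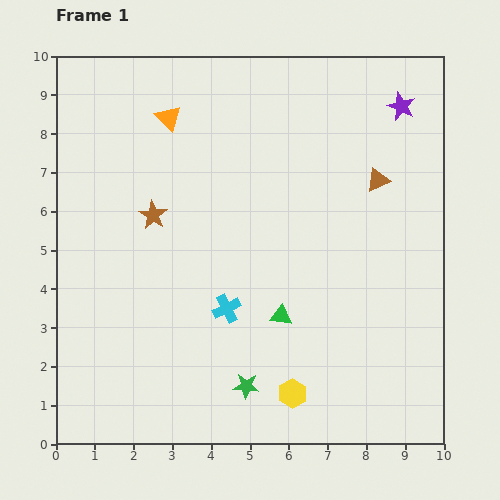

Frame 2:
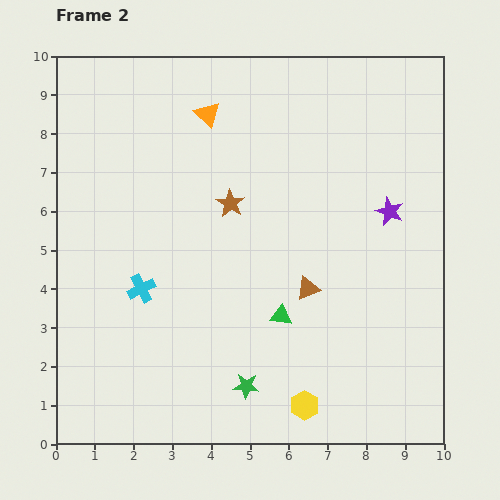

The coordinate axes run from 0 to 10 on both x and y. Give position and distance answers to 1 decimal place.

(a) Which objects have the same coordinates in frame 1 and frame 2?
the green star, the green triangle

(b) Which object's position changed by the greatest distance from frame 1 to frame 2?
the brown triangle

(moved 3.3; next 2.7)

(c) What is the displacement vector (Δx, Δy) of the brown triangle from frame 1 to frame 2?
(-1.8, -2.8)

The brown triangle was at (8.3, 6.8) in frame 1 and (6.5, 4.0) in frame 2.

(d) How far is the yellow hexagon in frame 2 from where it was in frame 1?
0.4

The yellow hexagon moved from (6.1, 1.3) to (6.4, 1.0), a distance of √(0.3² + 0.3²) ≈ 0.4.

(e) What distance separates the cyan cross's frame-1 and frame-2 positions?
2.3

The cyan cross moved from (4.4, 3.5) to (2.2, 4.0), a distance of √(2.2² + 0.5²) ≈ 2.3.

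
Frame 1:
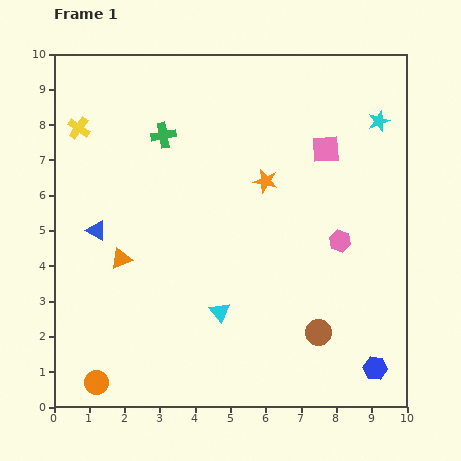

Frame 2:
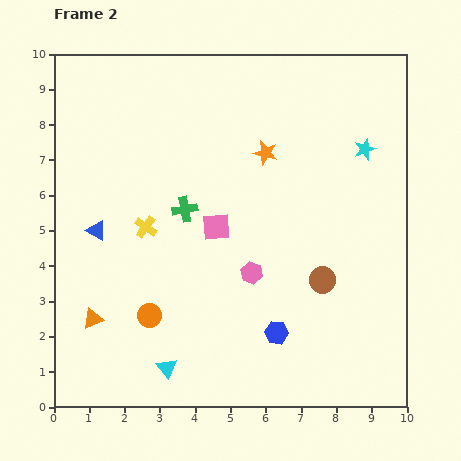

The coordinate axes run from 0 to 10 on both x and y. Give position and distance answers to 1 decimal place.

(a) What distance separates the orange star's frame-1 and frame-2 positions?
0.8

The orange star moved from (6.0, 6.4) to (6.0, 7.2), a distance of √(0.0² + 0.8²) ≈ 0.8.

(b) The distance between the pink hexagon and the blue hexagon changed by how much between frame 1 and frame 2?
-1.9

Distance in frame 1: 3.7. Distance in frame 2: 1.8.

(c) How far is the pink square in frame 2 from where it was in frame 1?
3.8

The pink square moved from (7.7, 7.3) to (4.6, 5.1), a distance of √(3.1² + 2.2²) ≈ 3.8.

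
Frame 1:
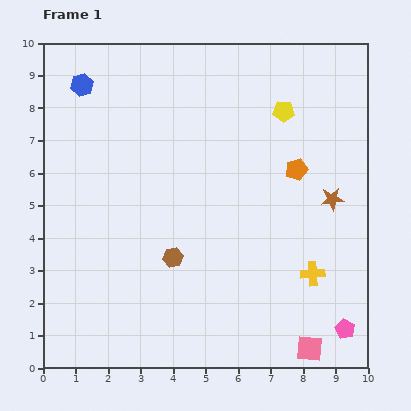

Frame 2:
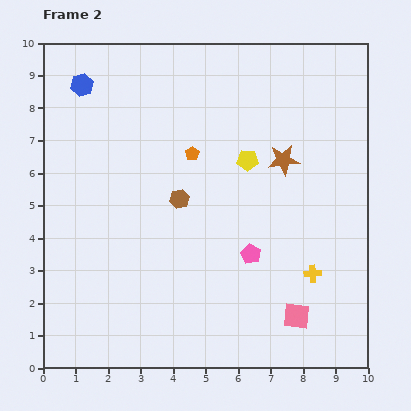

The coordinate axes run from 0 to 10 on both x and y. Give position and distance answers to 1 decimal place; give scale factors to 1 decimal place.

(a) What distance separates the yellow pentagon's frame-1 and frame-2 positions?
1.9

The yellow pentagon moved from (7.4, 7.9) to (6.3, 6.4), a distance of √(1.1² + 1.5²) ≈ 1.9.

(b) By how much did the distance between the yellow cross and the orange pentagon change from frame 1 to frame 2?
+2.0

Distance in frame 1: 3.2. Distance in frame 2: 5.2.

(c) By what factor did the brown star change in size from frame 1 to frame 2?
1.4×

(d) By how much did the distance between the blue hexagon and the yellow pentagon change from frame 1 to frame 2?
-0.7

Distance in frame 1: 6.3. Distance in frame 2: 5.6.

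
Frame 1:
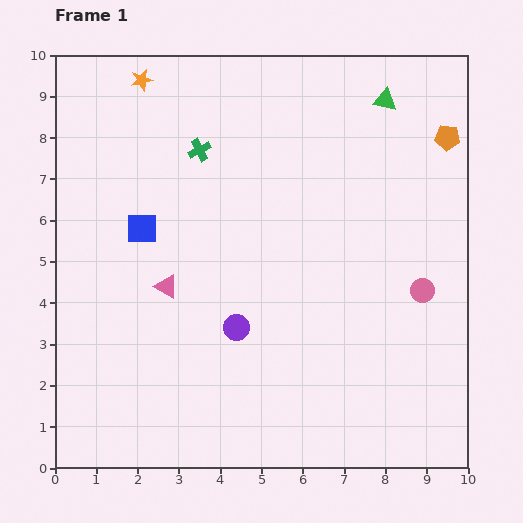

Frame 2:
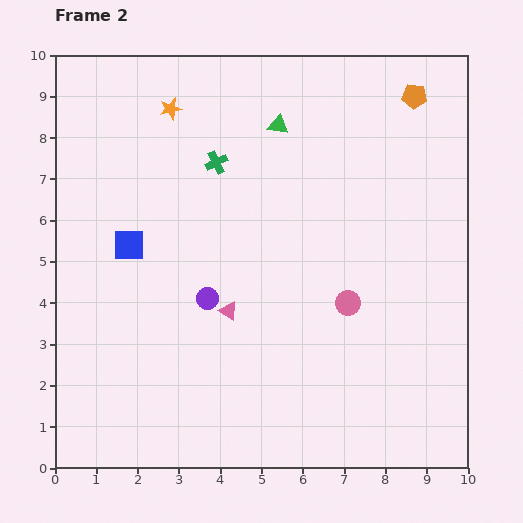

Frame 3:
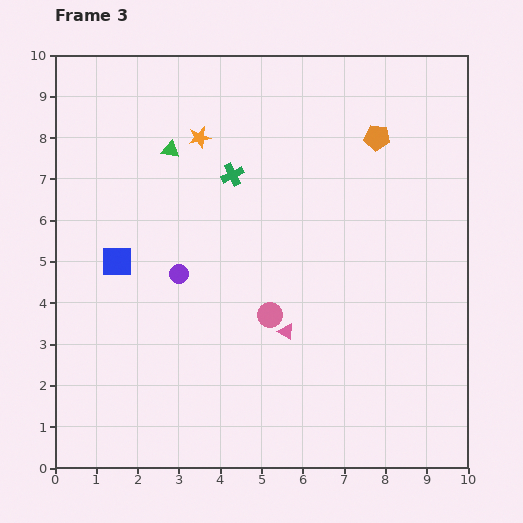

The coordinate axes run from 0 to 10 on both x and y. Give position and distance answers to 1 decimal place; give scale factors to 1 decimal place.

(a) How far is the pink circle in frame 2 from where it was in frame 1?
1.8

The pink circle moved from (8.9, 4.3) to (7.1, 4.0), a distance of √(1.8² + 0.3²) ≈ 1.8.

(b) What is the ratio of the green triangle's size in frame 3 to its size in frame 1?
0.7×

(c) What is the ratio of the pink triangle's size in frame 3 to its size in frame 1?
0.7×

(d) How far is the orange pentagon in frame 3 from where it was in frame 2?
1.3

The orange pentagon moved from (8.7, 9.0) to (7.8, 8.0), a distance of √(0.9² + 1.0²) ≈ 1.3.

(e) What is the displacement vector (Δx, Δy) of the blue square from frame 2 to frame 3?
(-0.3, -0.4)

The blue square was at (1.8, 5.4) in frame 2 and (1.5, 5.0) in frame 3.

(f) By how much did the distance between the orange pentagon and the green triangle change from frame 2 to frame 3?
+1.6

Distance in frame 2: 3.4. Distance in frame 3: 5.0.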